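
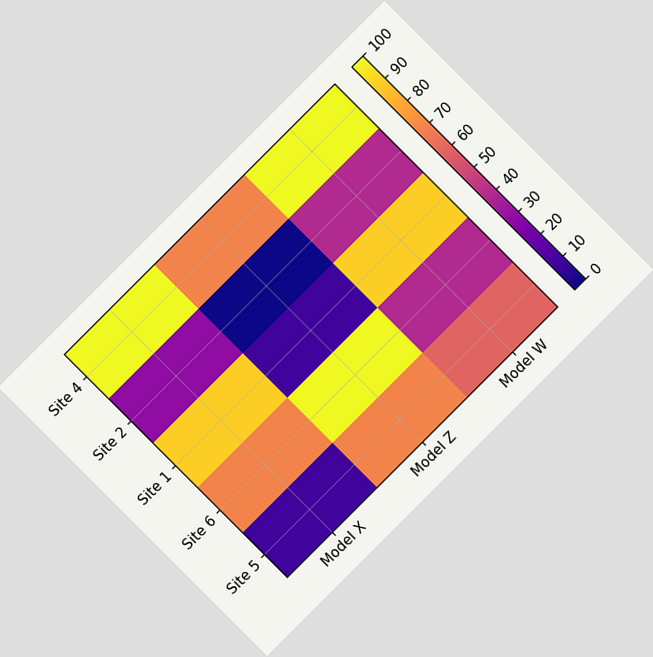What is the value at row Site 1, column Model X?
90

The chart is tilted about 45° counter-clockwise. Matching cell (Site 1, Model X) against the colorbar gives 90.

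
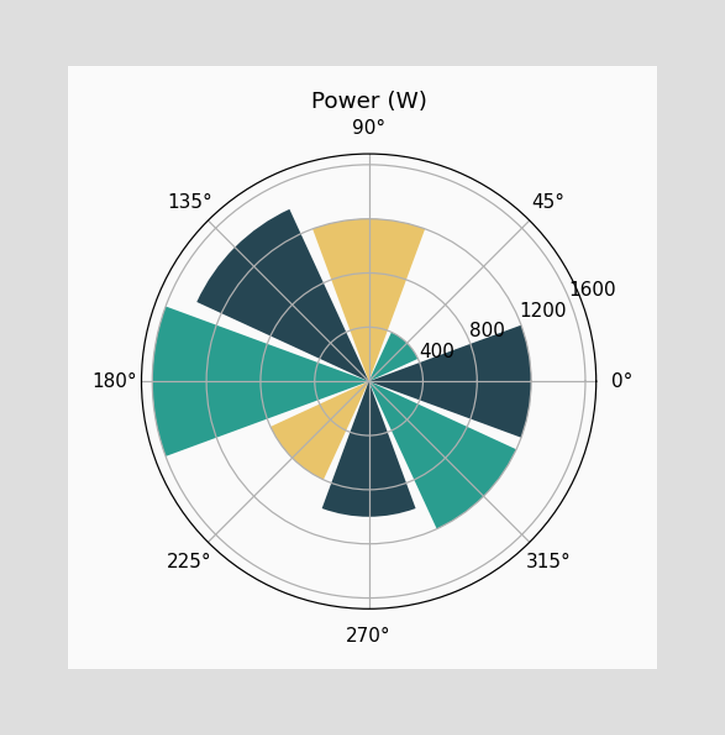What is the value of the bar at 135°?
The bar at 135° reaches 1400W on the radial axis.

1400W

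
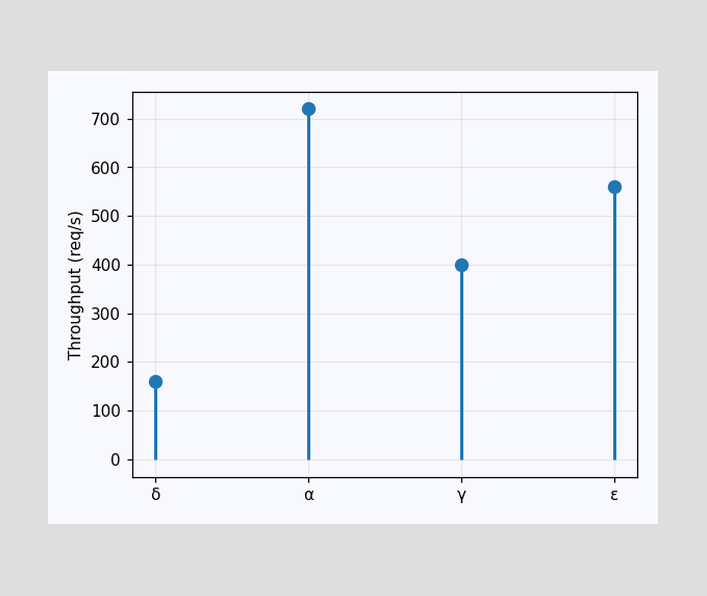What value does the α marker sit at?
The α marker sits at 720req/s.

720req/s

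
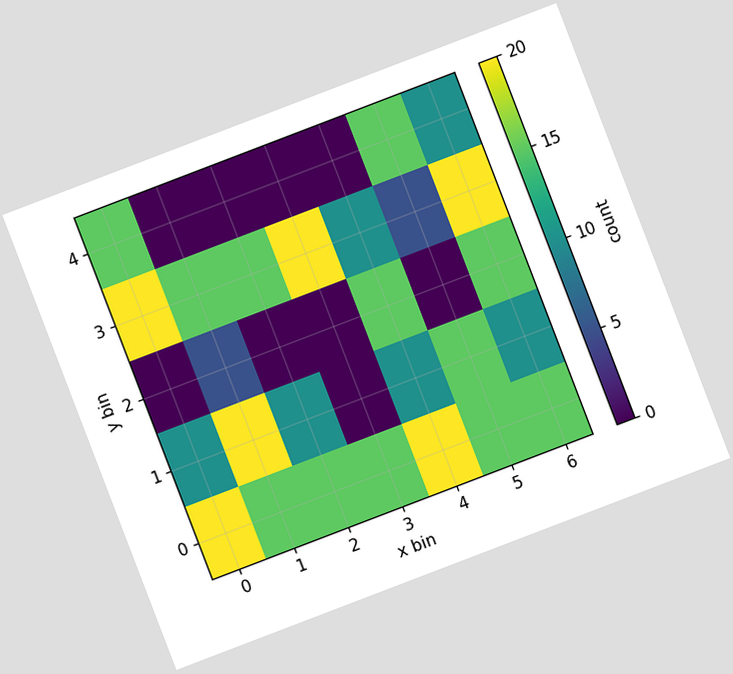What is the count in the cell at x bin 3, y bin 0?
The chart is tilted about 21° counter-clockwise. Matching the cell (3, 0) against the colorbar gives 15.

15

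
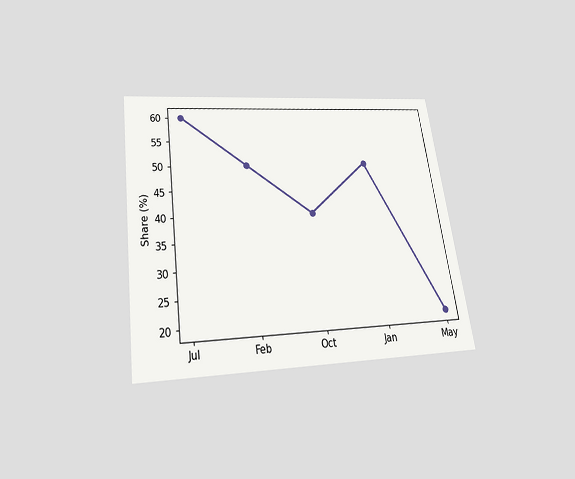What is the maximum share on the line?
60%

The chart is tilted about 8° counter-clockwise and viewed slightly from below. The highest point is at Jul, and reading across to the y-axis gives 60%.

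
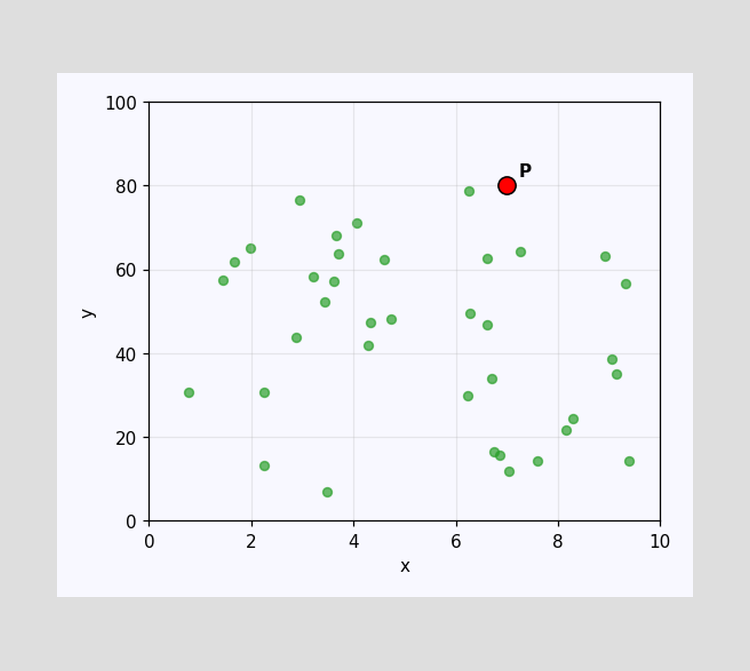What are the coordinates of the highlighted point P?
Following the gridlines from P to each axis, P sits at (7, 80).

(7, 80)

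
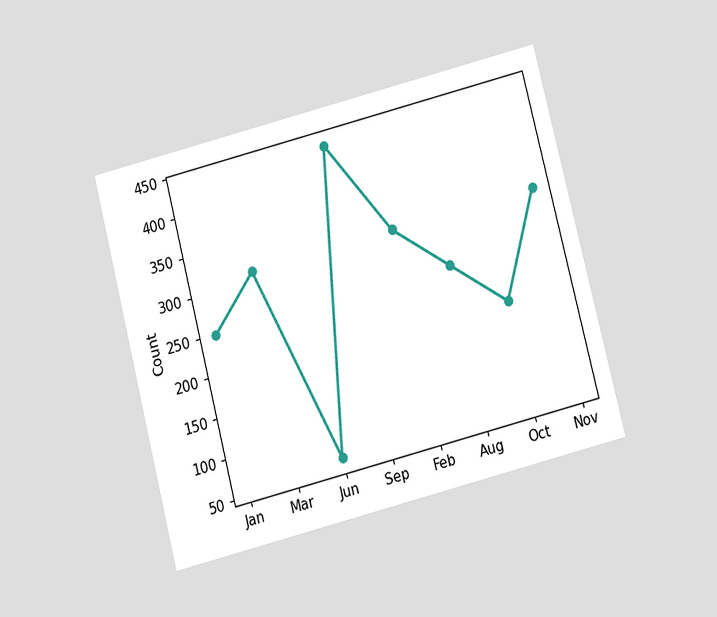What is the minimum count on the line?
The chart is tilted about 14° counter-clockwise and viewed slightly from below. The lowest point is at Jun, and reading across to the y-axis gives 62.

62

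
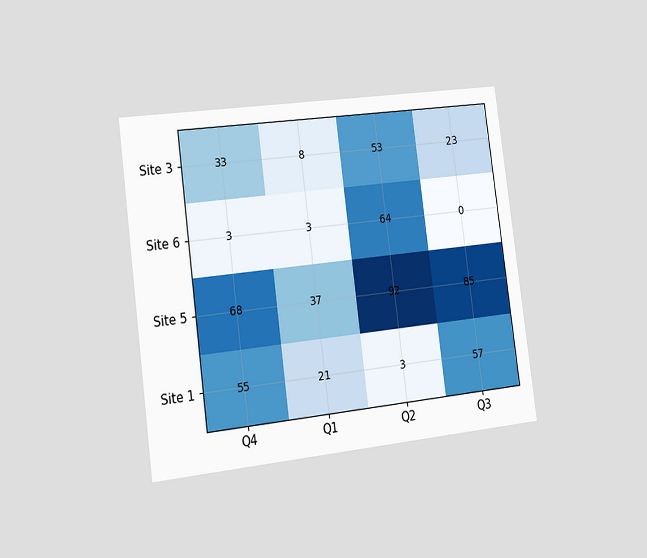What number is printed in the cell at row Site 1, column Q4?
The chart is tilted about 7° counter-clockwise and viewed slightly from the left. The (Site 1, Q4) cell reads 55.

55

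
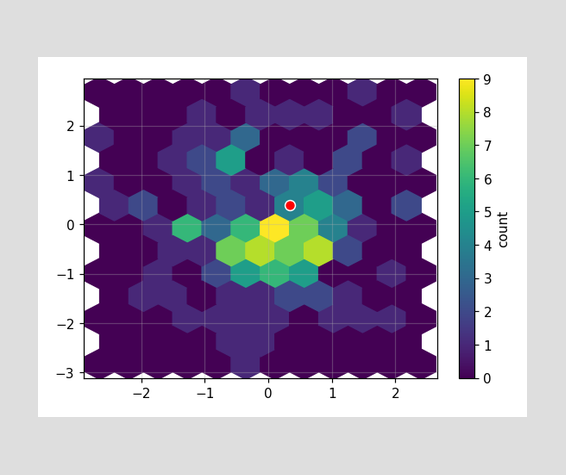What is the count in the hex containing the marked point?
The marked hex reads 4 on the colorbar.

4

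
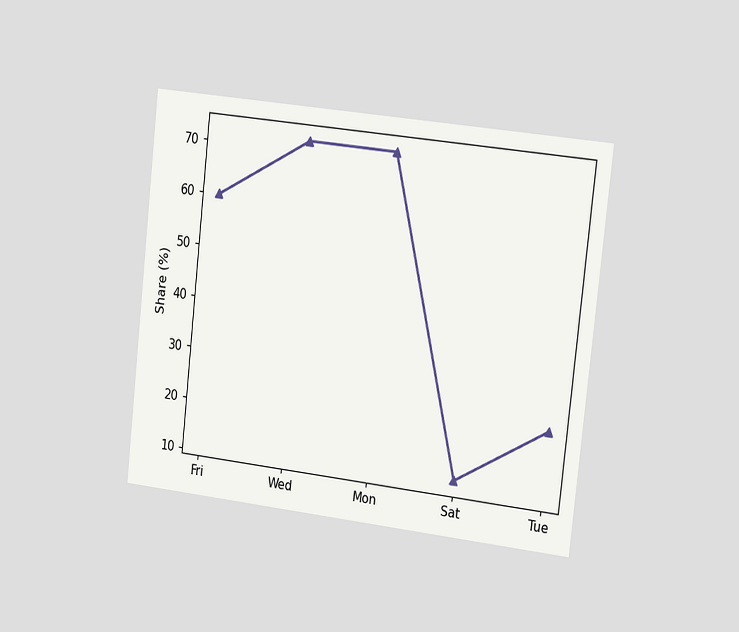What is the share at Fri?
The chart is tilted about 6° clockwise and viewed slightly from the right. At Fri, the line is at 60%.

60%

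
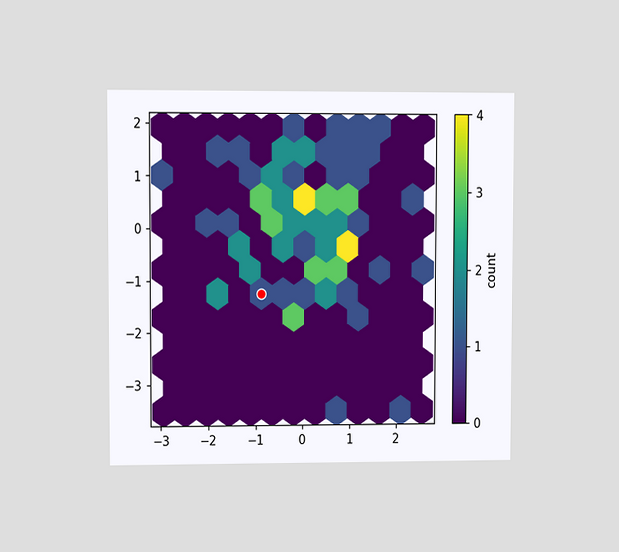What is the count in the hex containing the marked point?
1

The chart is viewed at a slight angle. The marked hex reads 1 on the colorbar.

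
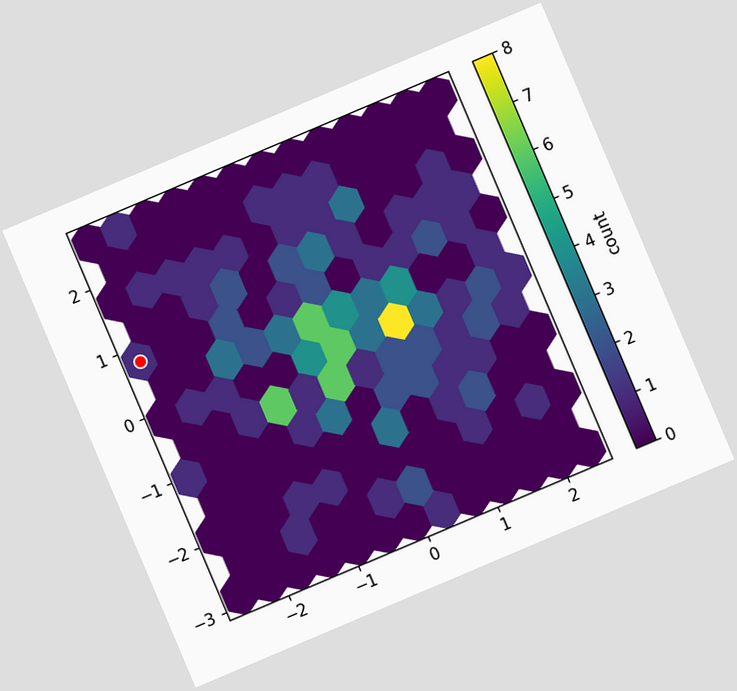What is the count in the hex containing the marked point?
The chart is tilted about 23° counter-clockwise. The marked hex reads 1 on the colorbar.

1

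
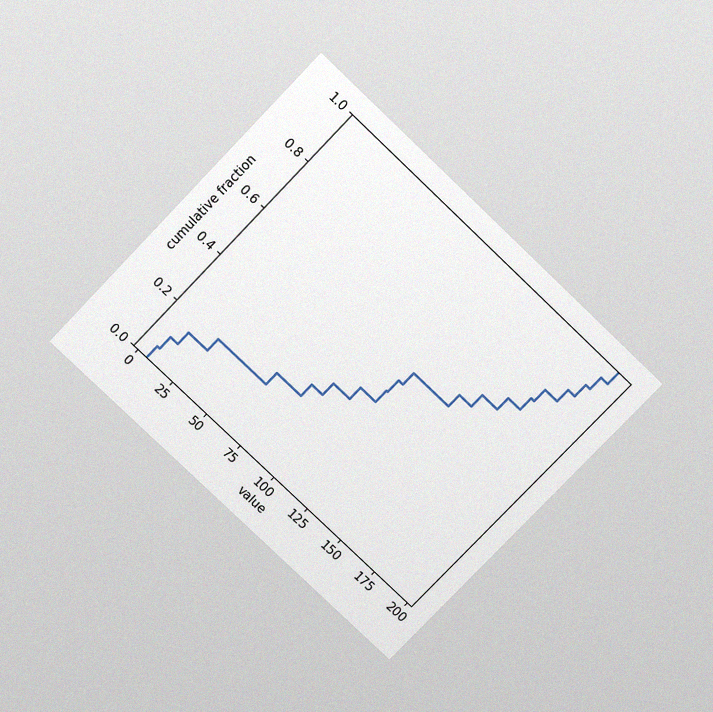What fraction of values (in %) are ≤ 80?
30%

The chart is tilted about 44° clockwise and viewed slightly from above, with some photo noise. At x=80 the ECDF step is at 30%.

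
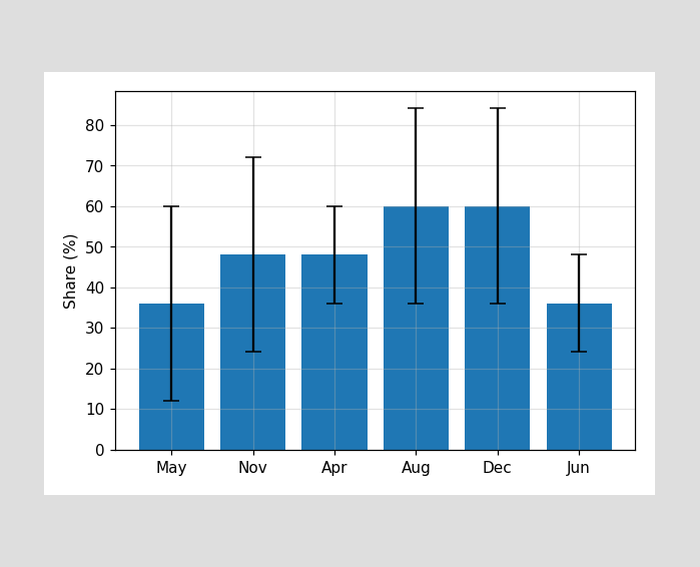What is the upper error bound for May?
The May bar's upper whisker reaches 60%.

60%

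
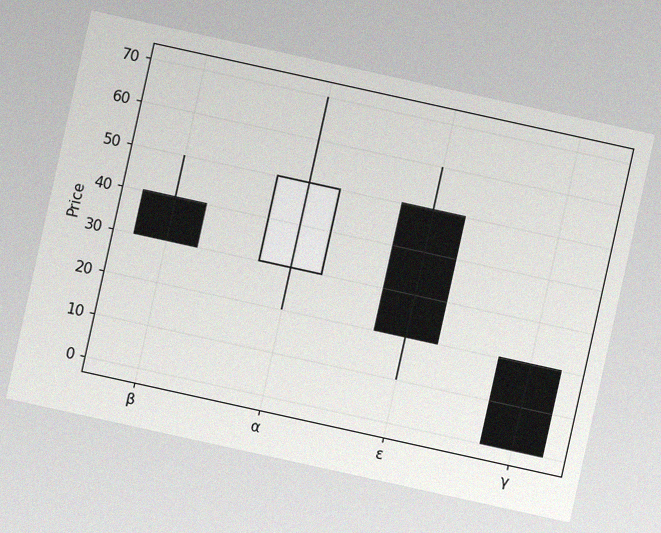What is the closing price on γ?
The chart is tilted about 12° clockwise, with some photo noise. The γ candle closes at 0.

0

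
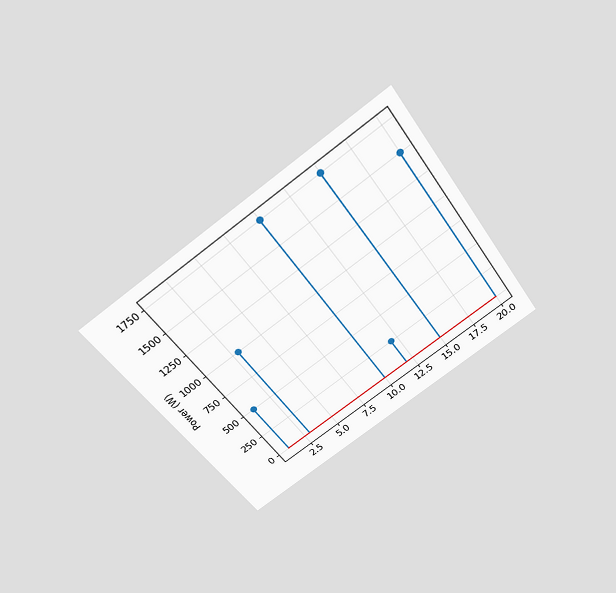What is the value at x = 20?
1500W

The chart is tilted about 35° counter-clockwise and viewed slightly from above. The stem at x=20 reaches 1500W.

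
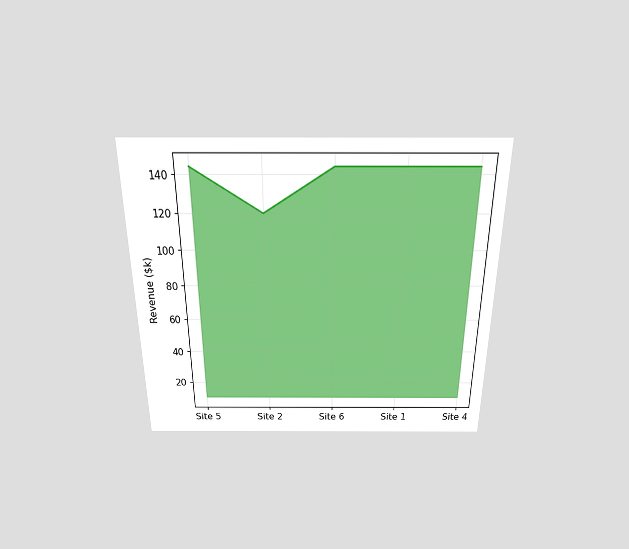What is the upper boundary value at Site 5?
The chart is viewed slightly from above. At Site 5 the upper boundary is at $144k.

$144k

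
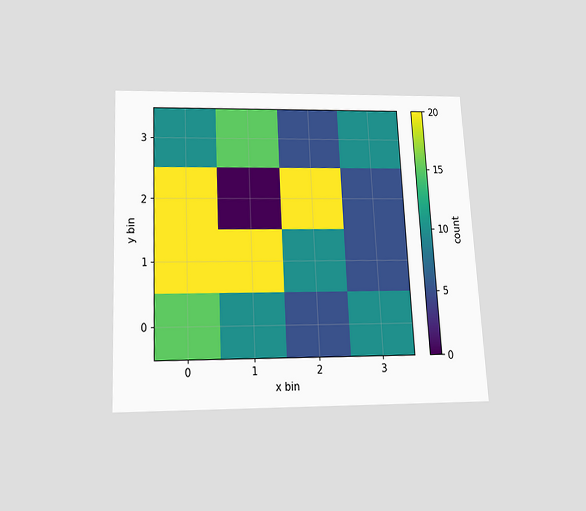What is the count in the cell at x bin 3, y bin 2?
5

The chart is tilted about 3° counter-clockwise and viewed slightly from below. Matching the cell (3, 2) against the colorbar gives 5.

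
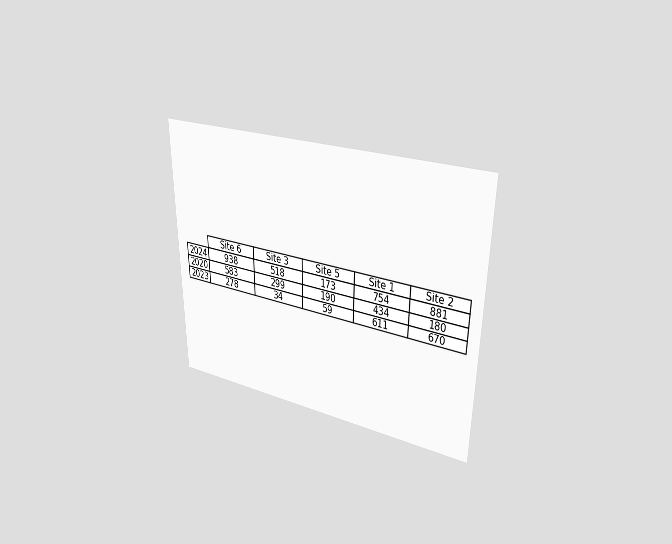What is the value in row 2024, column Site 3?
The chart is viewed at a slight angle. The (2024, Site 3) cell reads 518.

518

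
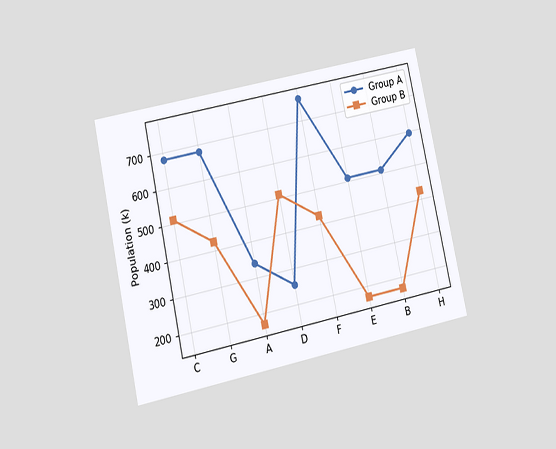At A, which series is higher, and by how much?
Group A, by 170k

The chart is tilted about 12° counter-clockwise and viewed at a slight angle. At A, Group A sits above the other line by 170k.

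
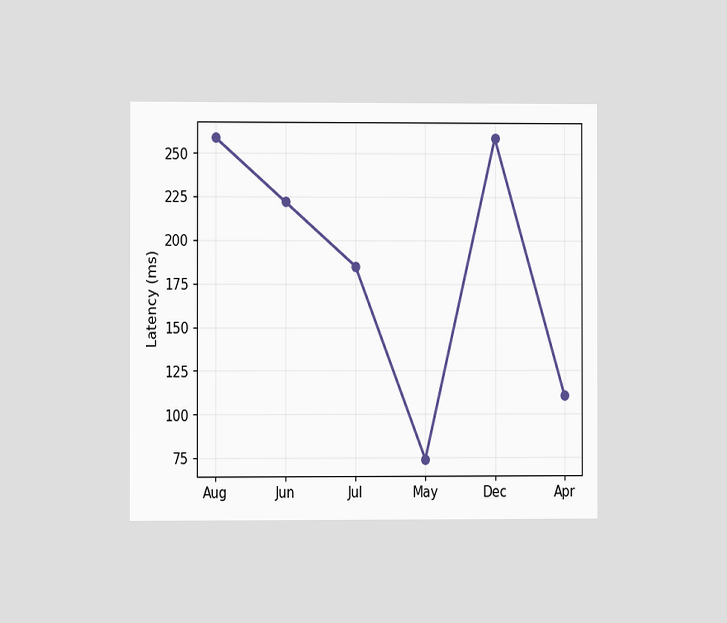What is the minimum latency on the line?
74ms

The chart is viewed at a slight angle. The lowest point is at May, and reading across to the y-axis gives 74ms.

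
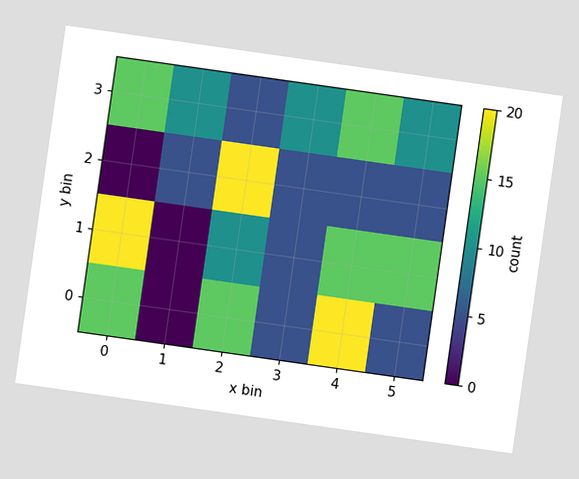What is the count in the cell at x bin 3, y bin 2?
5

The chart is tilted about 8° clockwise. Matching the cell (3, 2) against the colorbar gives 5.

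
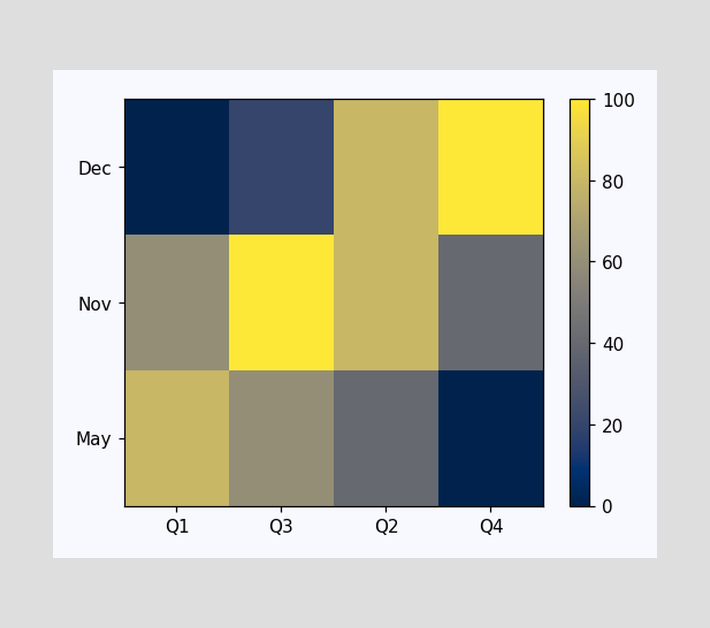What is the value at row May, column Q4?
0

Matching cell (May, Q4) against the colorbar gives 0.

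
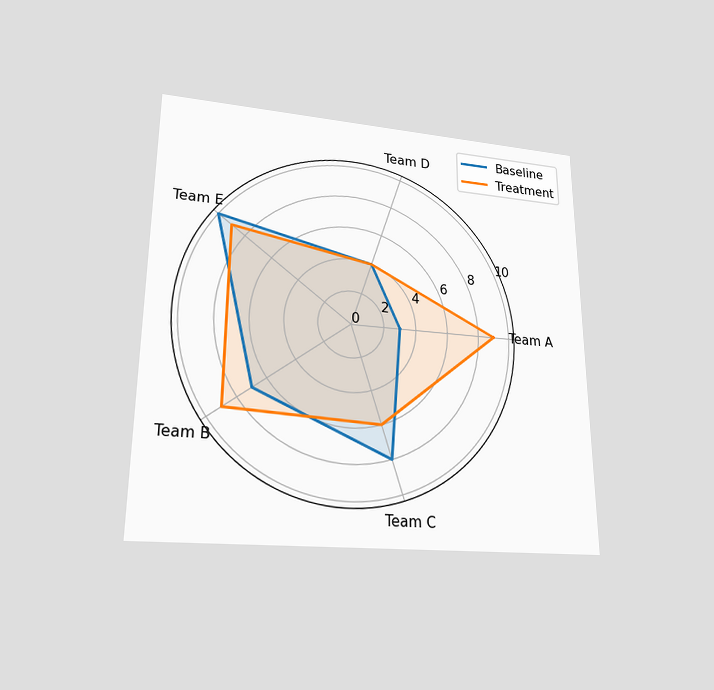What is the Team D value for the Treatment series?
4

The chart is viewed slightly from below. On the Team D axis, Treatment reaches 4.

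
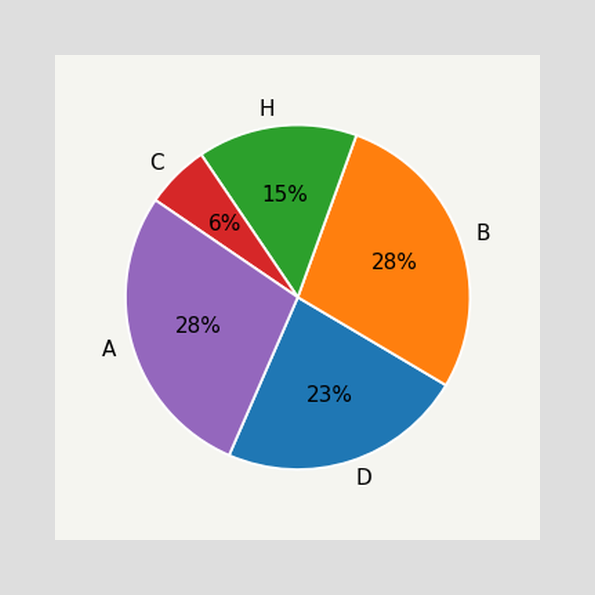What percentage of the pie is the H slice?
The H slice takes up 15% of the pie.

15%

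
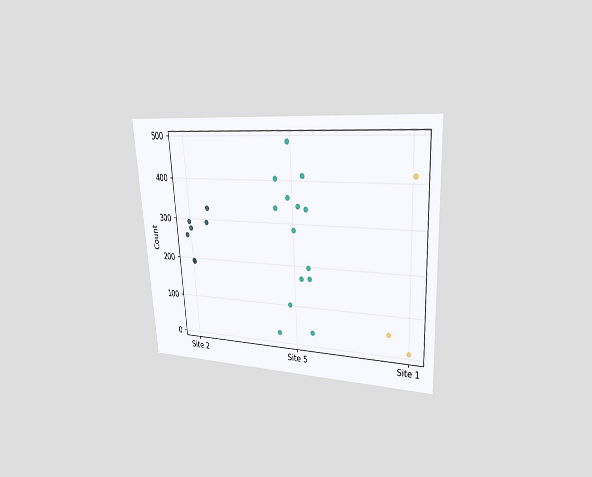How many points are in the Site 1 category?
3

The chart is tilted about 3° counter-clockwise and viewed at a slight angle. Counting the markers in the Site 1 column gives 3.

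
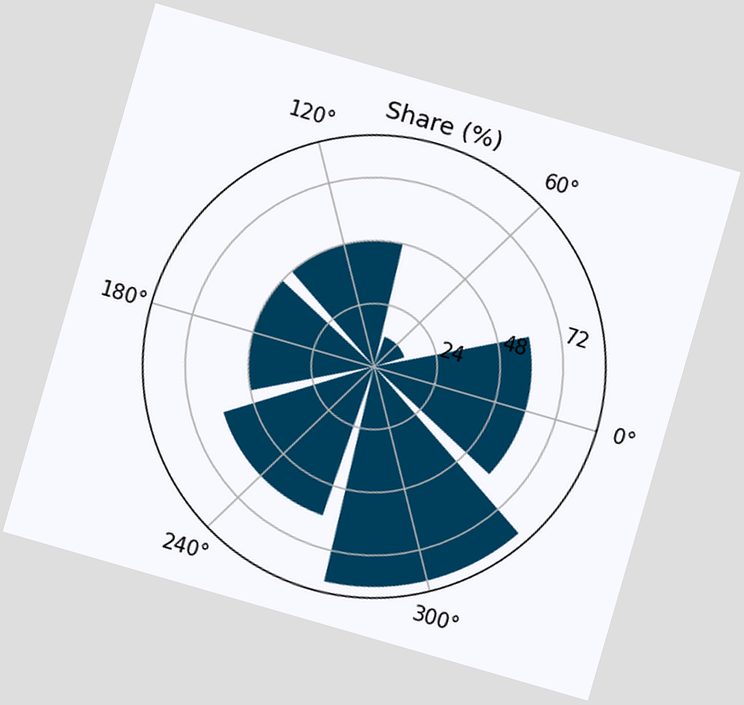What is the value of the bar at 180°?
The chart is tilted about 16° clockwise. The bar at 180° reaches 48% on the radial axis.

48%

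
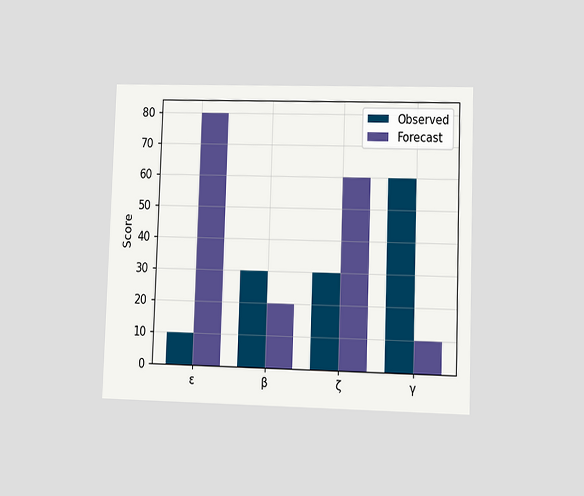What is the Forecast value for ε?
80

The chart is viewed at a slight angle. The Forecast bar at ε reaches 80 on the y-axis.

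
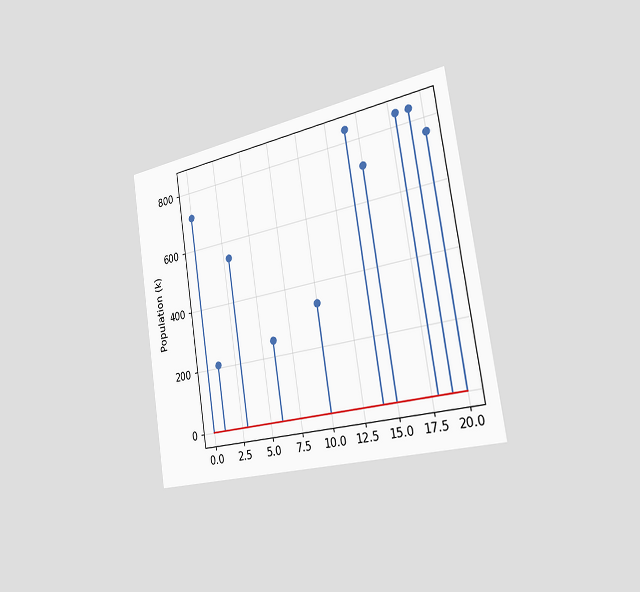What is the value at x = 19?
840k

The chart is tilted about 9° counter-clockwise and viewed slightly from the right. The stem at x=19 reaches 840k.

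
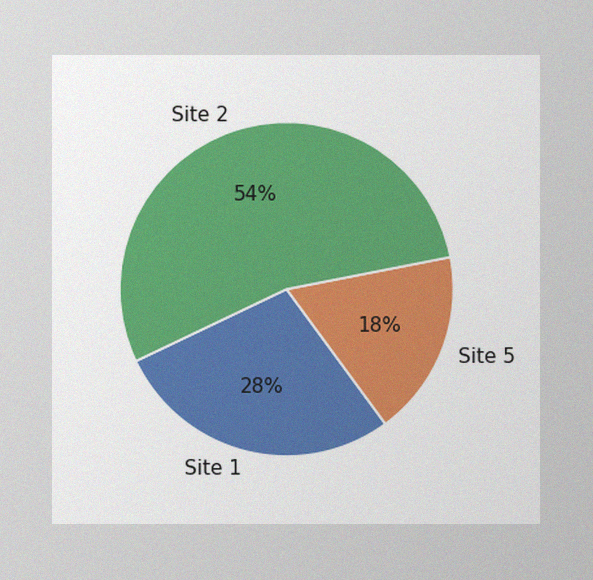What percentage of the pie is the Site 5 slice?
18%

The image has some photo noise and uneven lighting. The Site 5 slice takes up 18% of the pie.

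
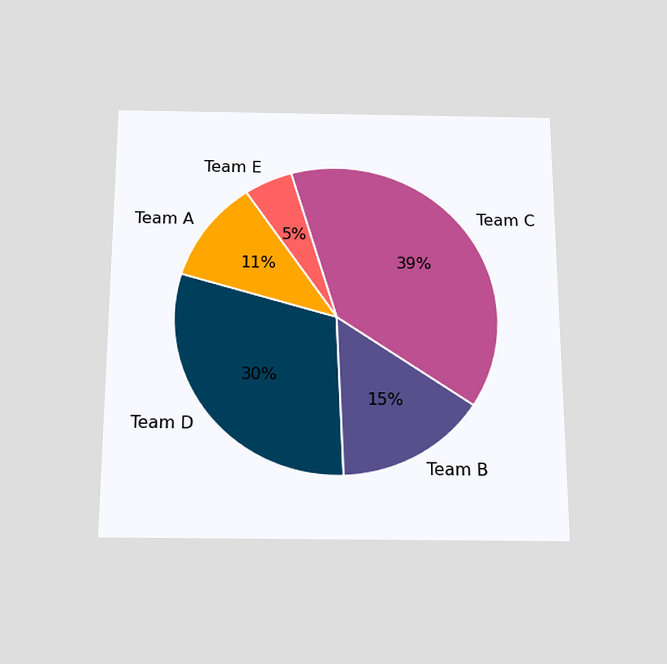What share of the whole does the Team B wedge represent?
The chart is viewed slightly from below. The Team B slice takes up 15% of the pie.

15%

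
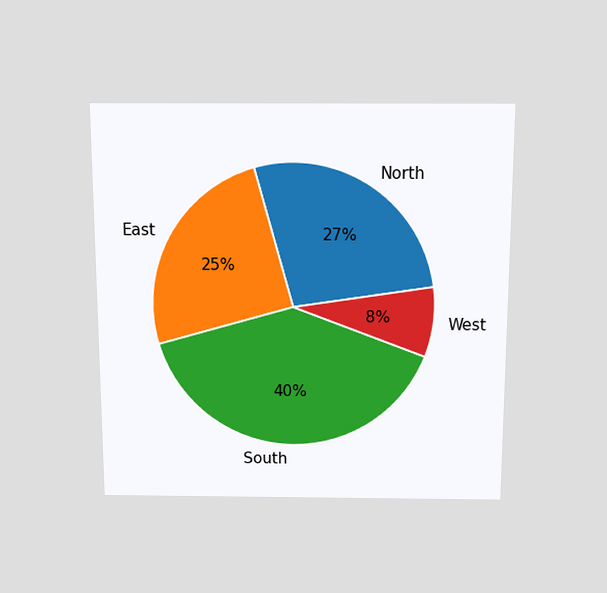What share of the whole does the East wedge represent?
The chart is viewed slightly from above. The East slice takes up 25% of the pie.

25%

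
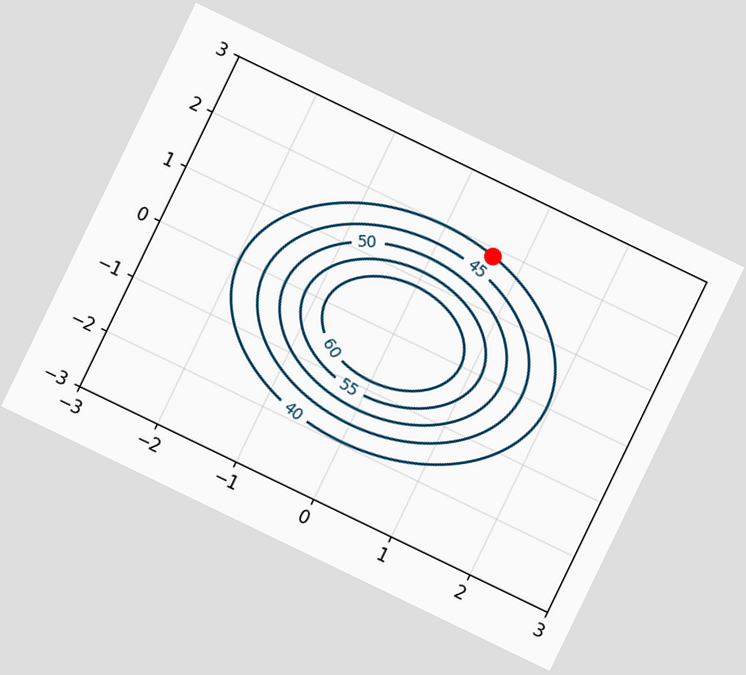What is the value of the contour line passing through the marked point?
40

The chart is tilted about 26° clockwise. The marked point sits on the contour labelled 40.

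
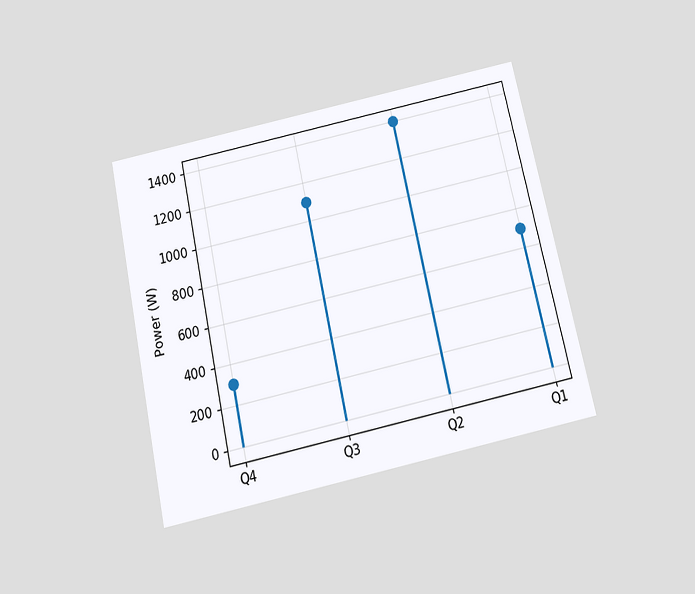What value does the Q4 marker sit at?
300W

The chart is tilted about 12° counter-clockwise and viewed slightly from below. The Q4 marker sits at 300W.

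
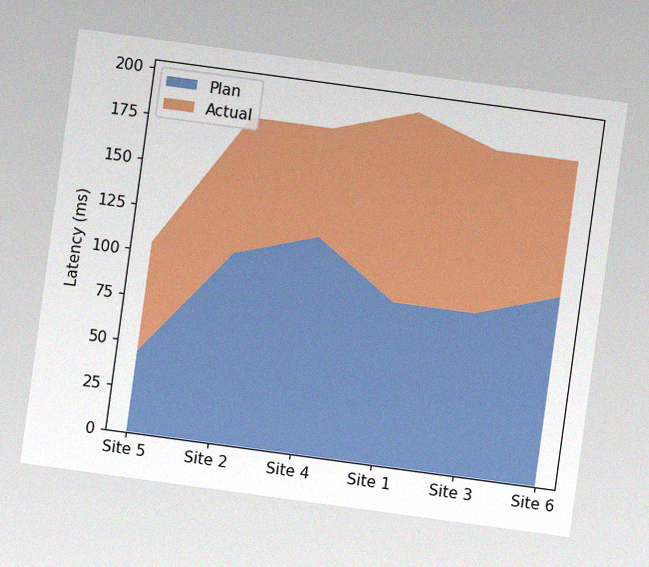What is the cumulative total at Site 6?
180ms

The chart is tilted about 8° clockwise, with some photo noise. The stacked total at Site 6 reaches 180ms.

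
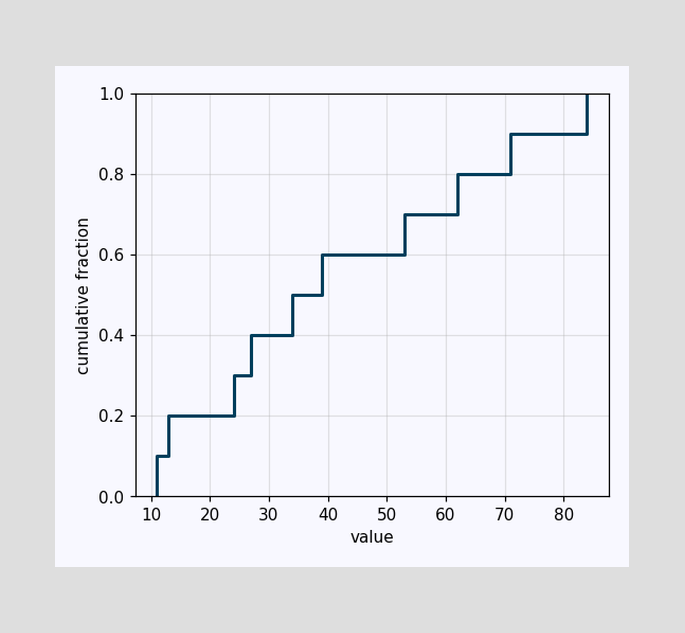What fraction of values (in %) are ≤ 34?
At x=34 the ECDF step is at 50%.

50%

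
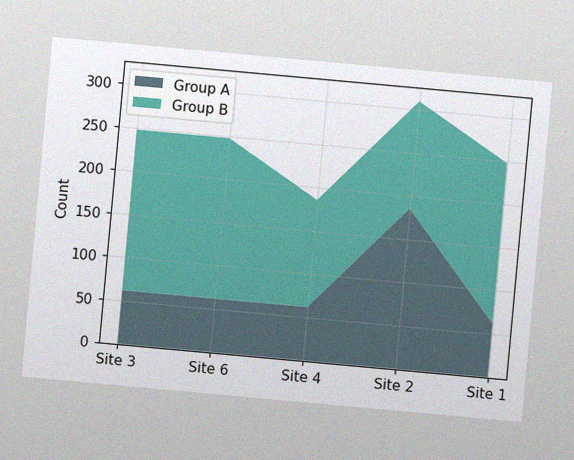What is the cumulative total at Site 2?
The chart is tilted about 5° clockwise, with some photo noise. The stacked total at Site 2 reaches 310.

310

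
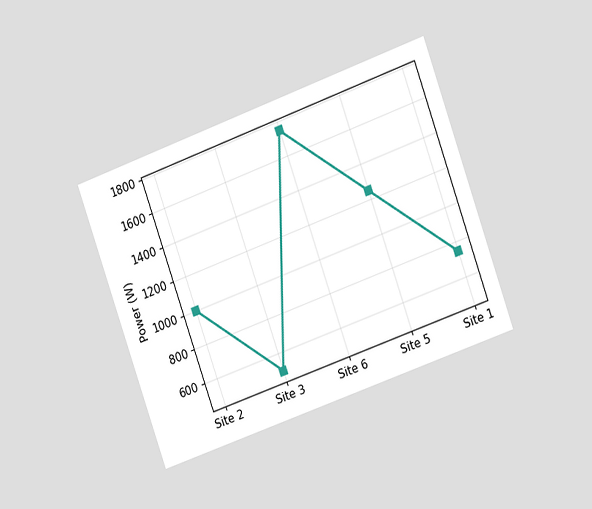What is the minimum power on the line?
The chart is tilted about 20° counter-clockwise and viewed slightly from the right. The lowest point is at Site 3, and reading across to the y-axis gives 500W.

500W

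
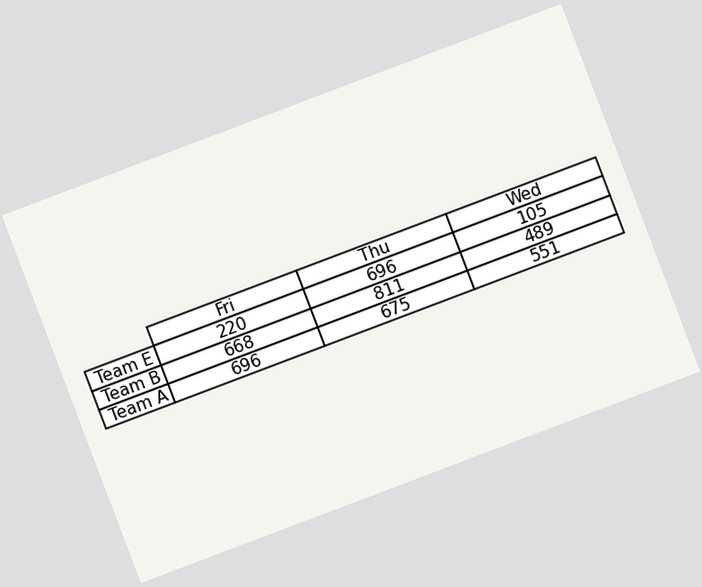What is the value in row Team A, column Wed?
The chart is tilted about 21° counter-clockwise. The (Team A, Wed) cell reads 551.

551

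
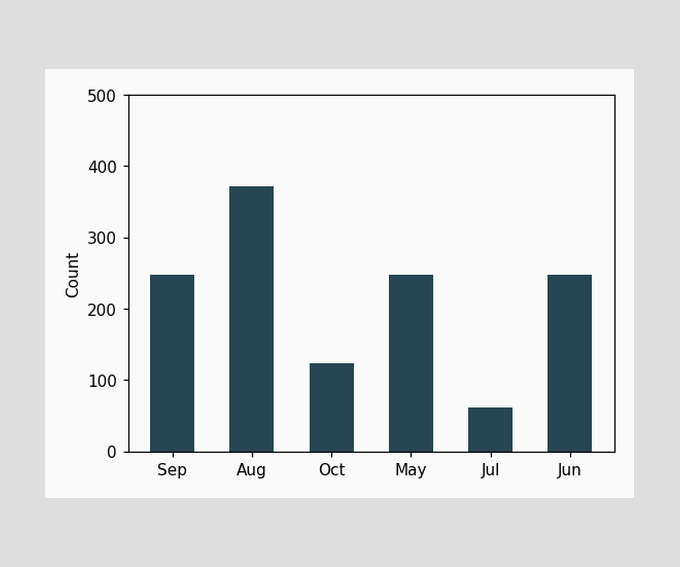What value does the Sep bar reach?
Reading along the chart's y-axis, the Sep bar reaches 248.

248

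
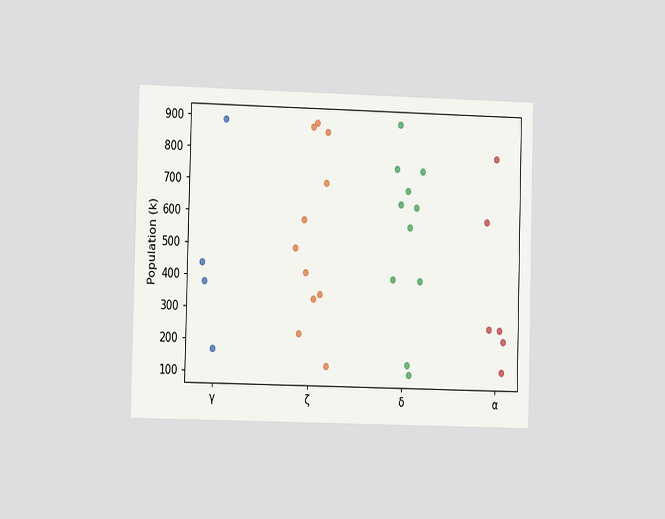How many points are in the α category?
The chart is viewed at a slight angle. Counting the markers in the α column gives 6.

6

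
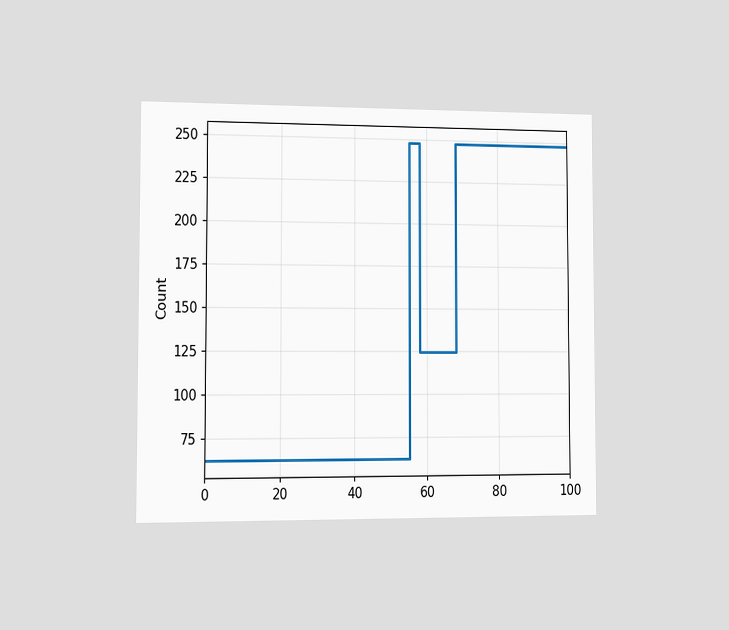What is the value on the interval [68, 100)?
248

The chart is viewed slightly from the left. On [68, 100) the step sits at 248.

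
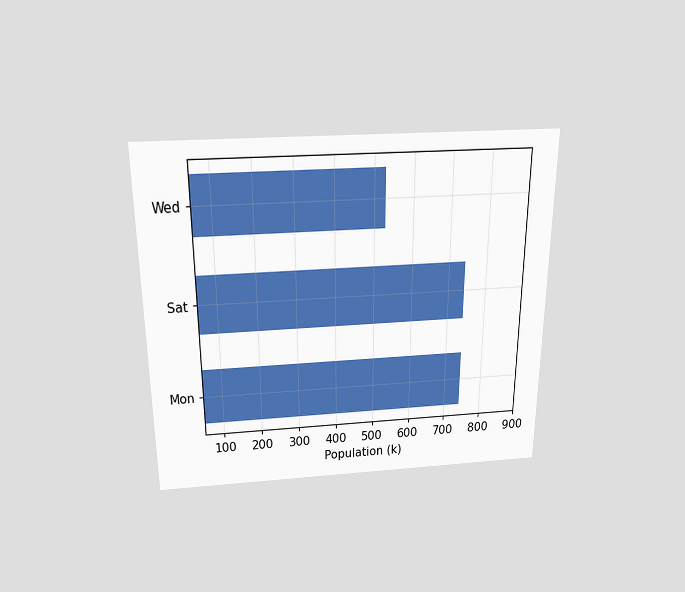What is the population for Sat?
The chart is viewed slightly from above. Reading along the chart's x-axis, the Sat bar reaches 742k.

742k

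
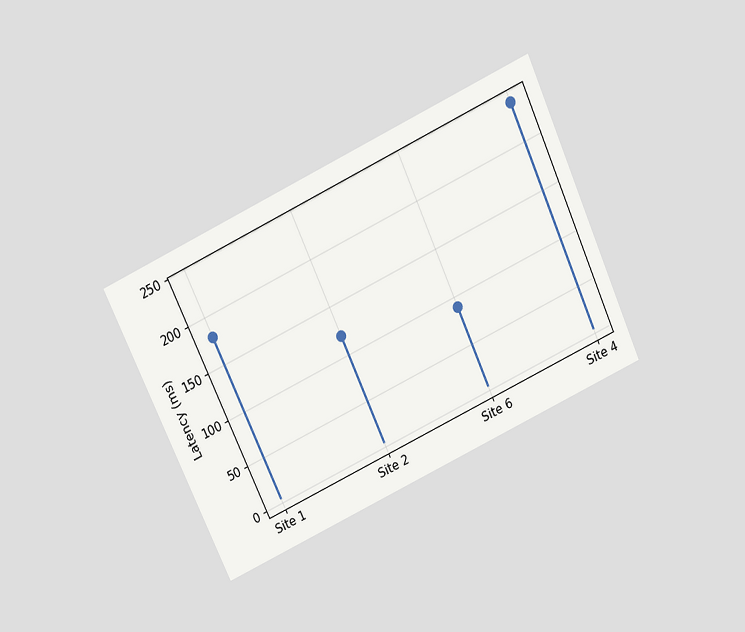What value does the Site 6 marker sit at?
The chart is tilted about 25° counter-clockwise and viewed slightly from above. The Site 6 marker sits at 90ms.

90ms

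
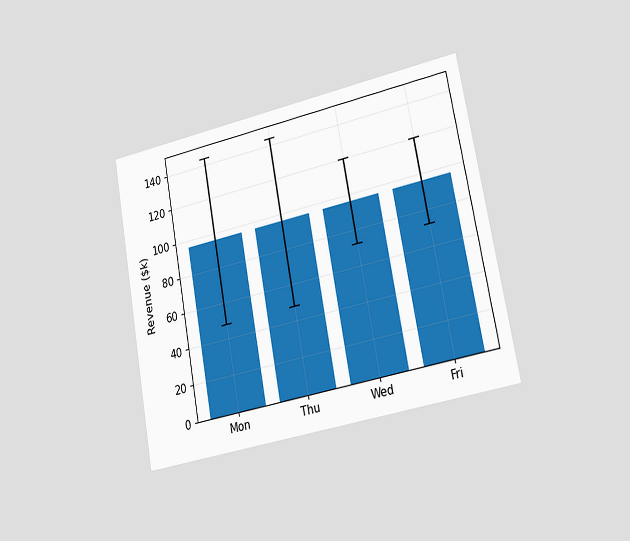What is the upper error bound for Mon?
The chart is tilted about 10° counter-clockwise and viewed slightly from the right. The Mon bar's upper whisker reaches $144k.

$144k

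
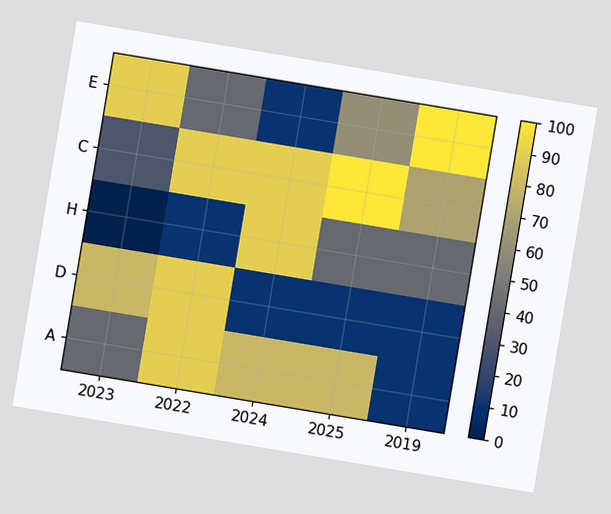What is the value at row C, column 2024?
90

The chart is tilted about 9° clockwise. Matching cell (C, 2024) against the colorbar gives 90.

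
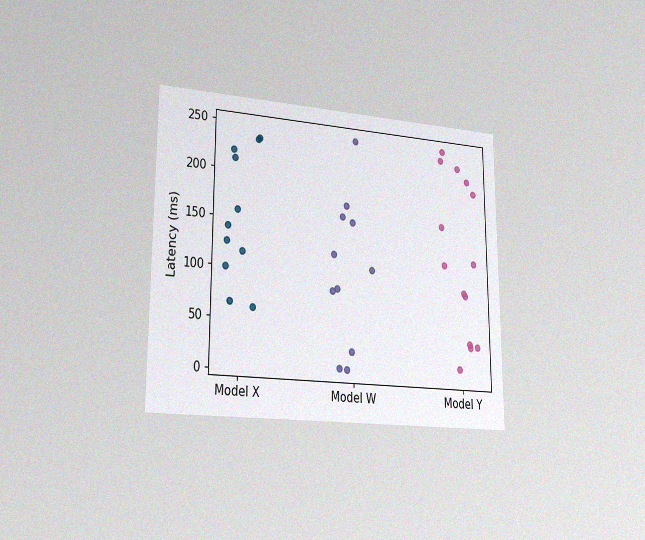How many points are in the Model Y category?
14

The chart is viewed slightly from the left, with some photo noise. Counting the markers in the Model Y column gives 14.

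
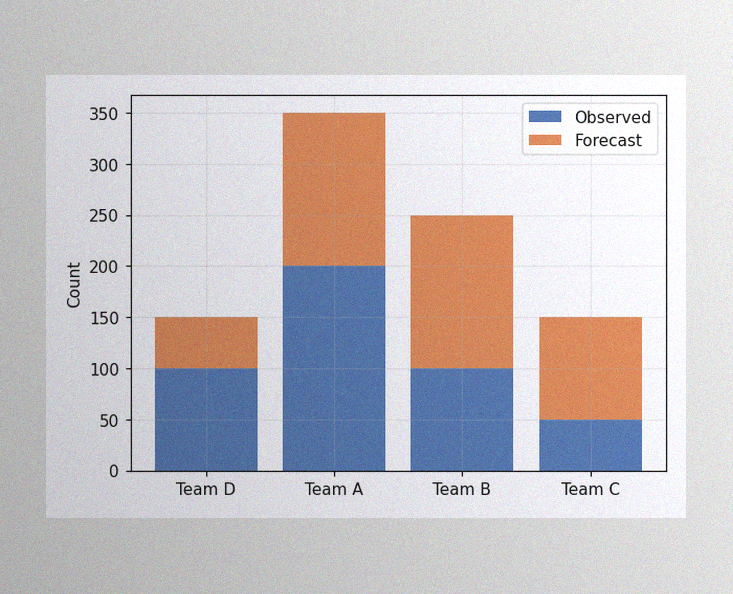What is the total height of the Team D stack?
The image has some photo noise and uneven lighting. The Team D stack's top reaches 150 on the y-axis.

150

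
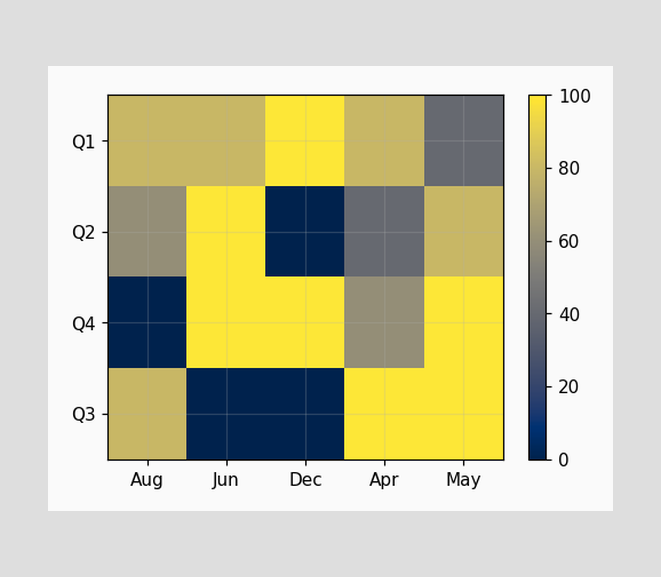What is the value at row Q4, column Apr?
Matching cell (Q4, Apr) against the colorbar gives 60.

60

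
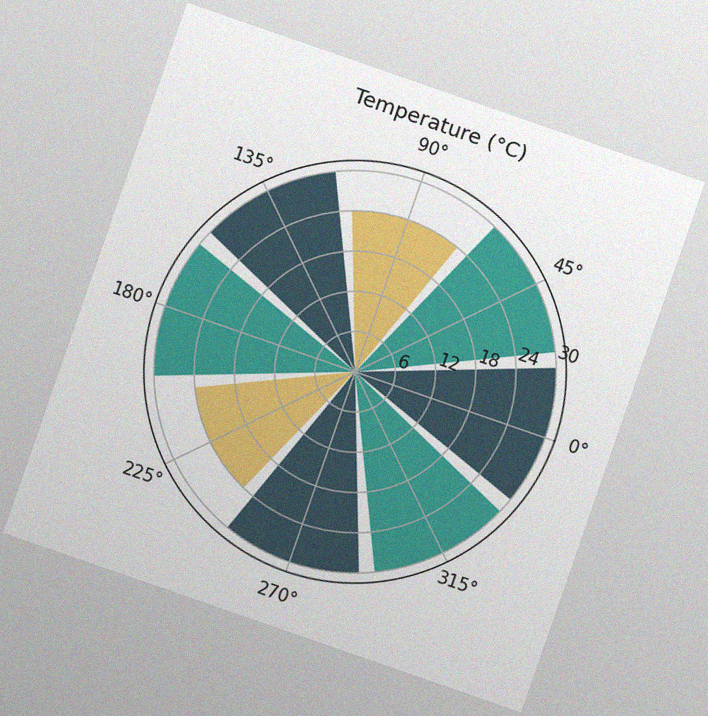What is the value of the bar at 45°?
30°C

The chart is tilted about 19° clockwise, with some photo noise. The bar at 45° reaches 30°C on the radial axis.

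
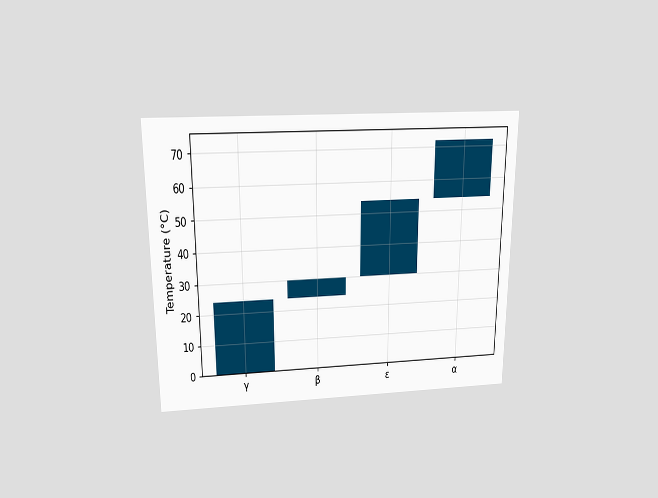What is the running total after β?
30°C

The chart is viewed slightly from above. After β the running total reaches 30°C.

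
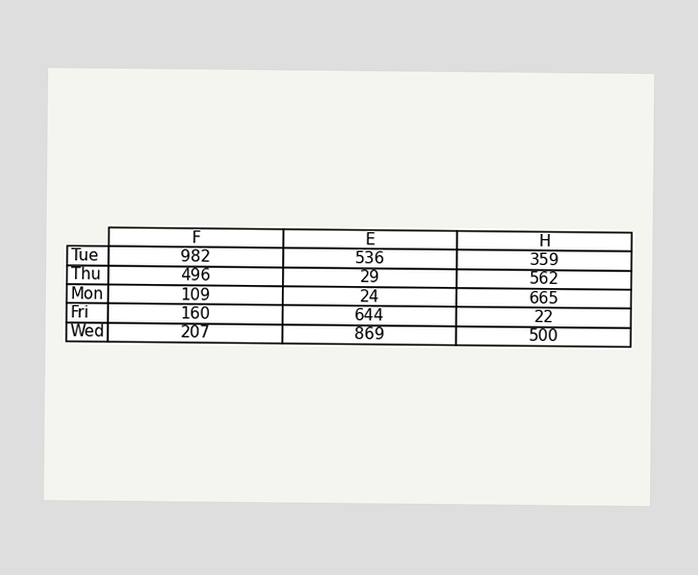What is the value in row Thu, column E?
The (Thu, E) cell reads 29.

29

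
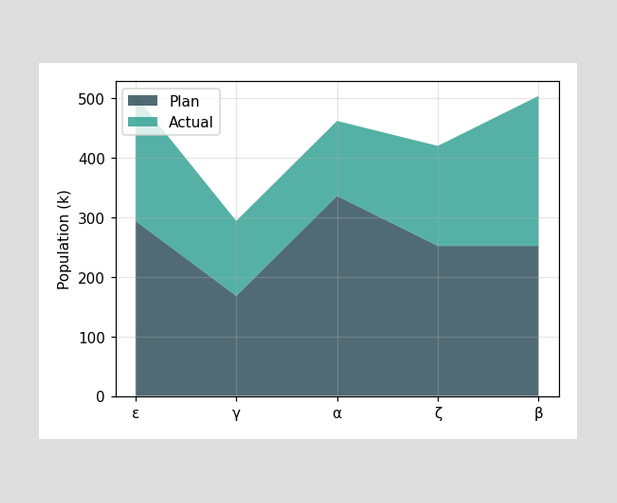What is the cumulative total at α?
The stacked total at α reaches 462k.

462k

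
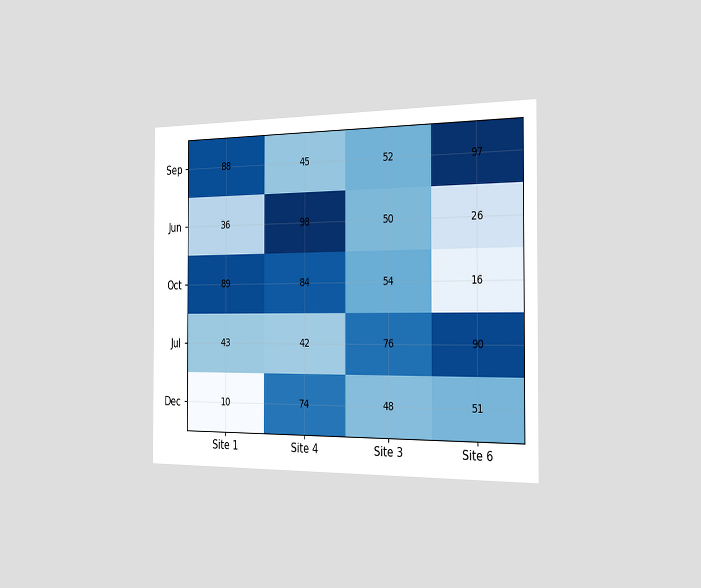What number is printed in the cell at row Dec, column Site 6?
51

The chart is viewed slightly from the right. The (Dec, Site 6) cell reads 51.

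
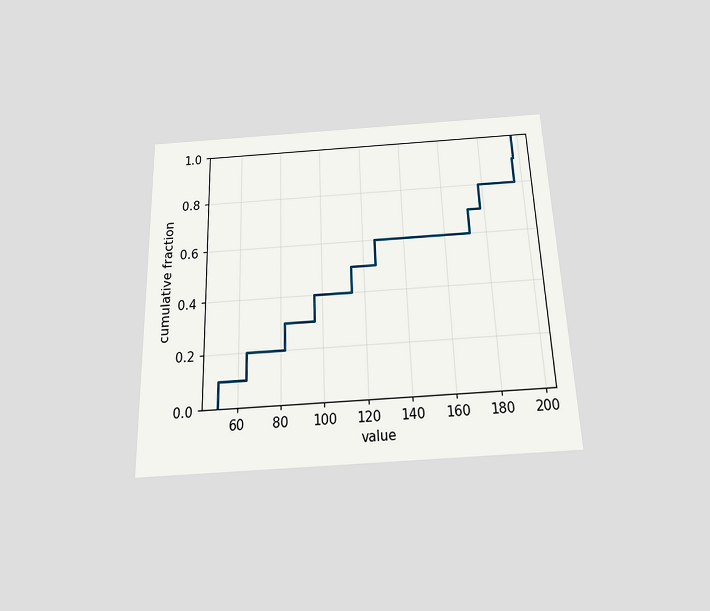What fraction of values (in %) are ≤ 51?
The chart is tilted about 2° counter-clockwise and viewed slightly from below. At x=51 the ECDF step is at 10%.

10%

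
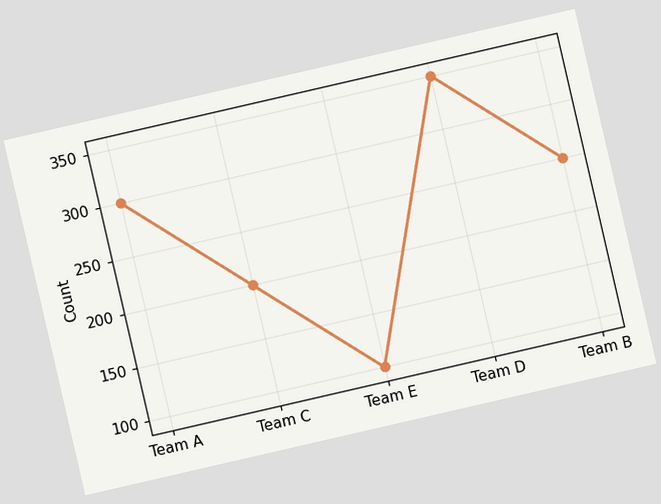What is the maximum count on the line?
The chart is tilted about 13° counter-clockwise. The highest point is at Team D, and reading across to the y-axis gives 350.

350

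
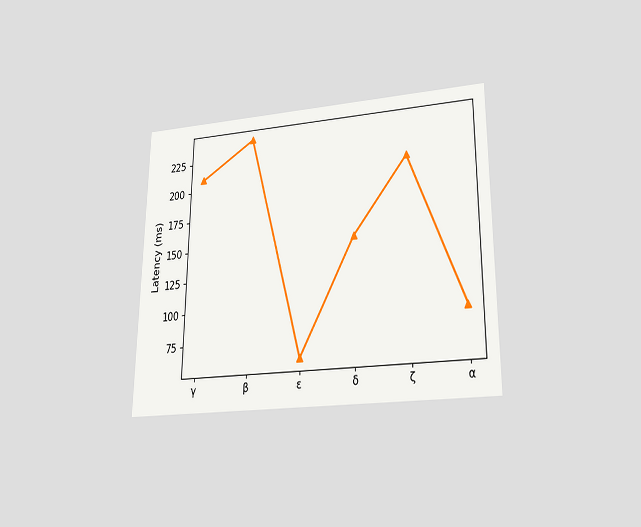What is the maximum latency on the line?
The chart is viewed slightly from below. The highest point is at β, and reading across to the y-axis gives 240ms.

240ms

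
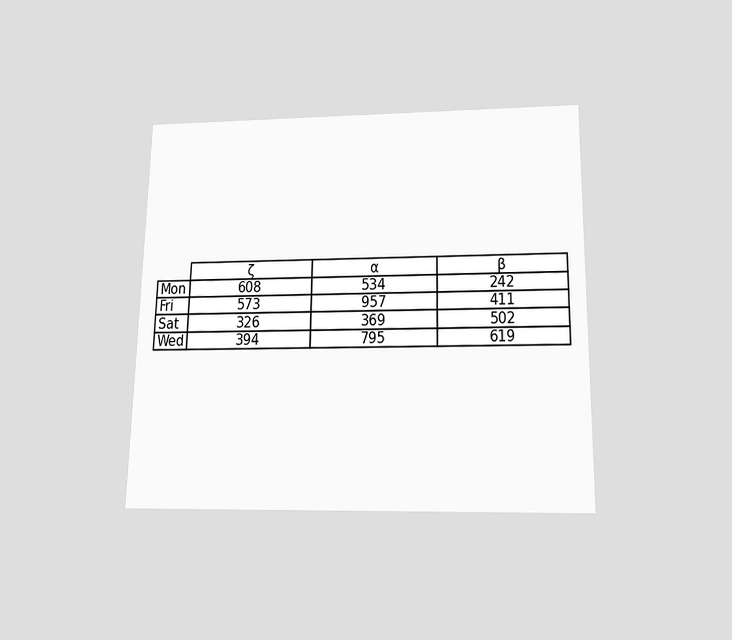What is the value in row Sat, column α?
369

The chart is viewed slightly from below. The (Sat, α) cell reads 369.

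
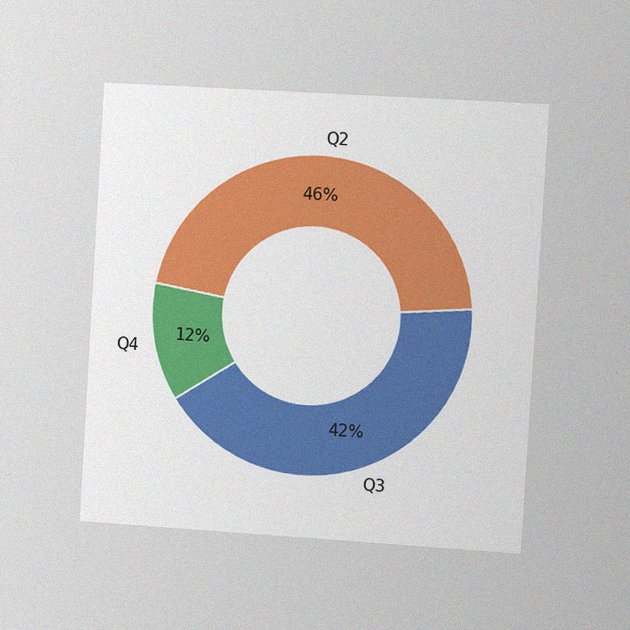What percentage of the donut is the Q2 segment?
46%

The chart is tilted about 3° clockwise and viewed slightly from the right, with some photo noise. The Q2 segment takes up 46% of the ring.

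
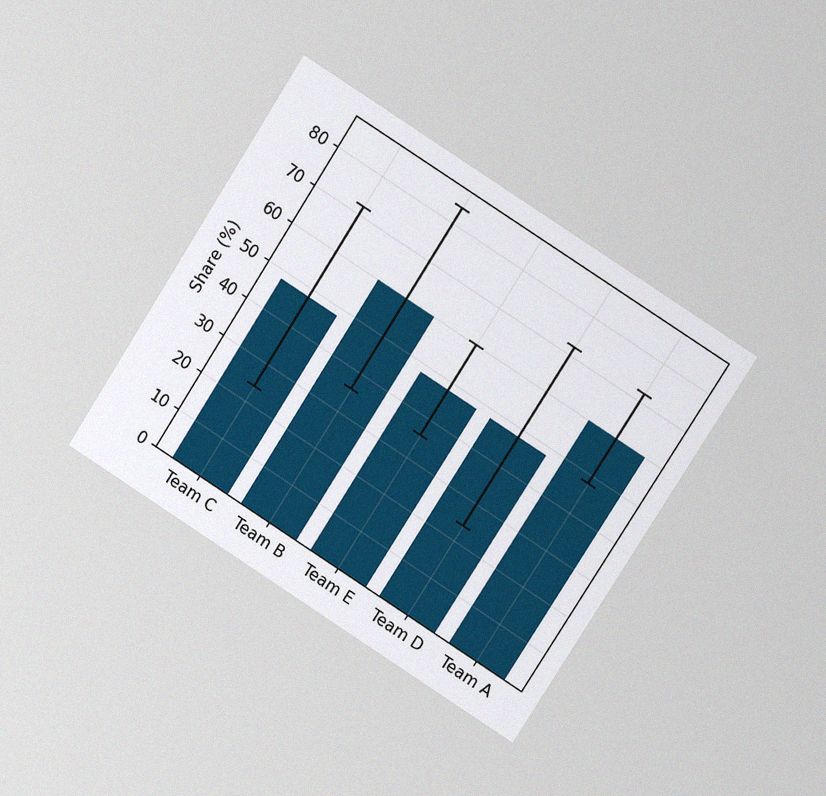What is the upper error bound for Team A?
The chart is tilted about 33° clockwise and viewed at a slight angle, with some photo noise. The Team A bar's upper whisker reaches 72%.

72%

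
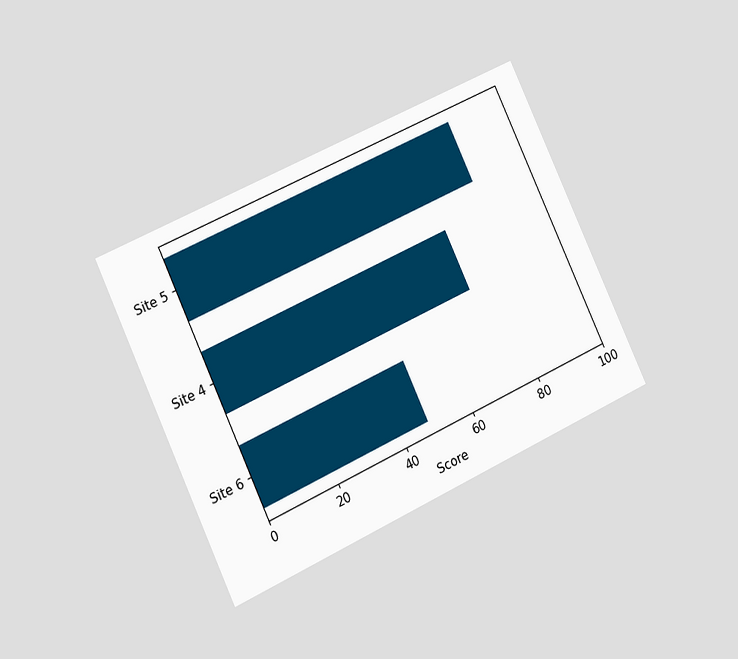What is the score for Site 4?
The chart is tilted about 25° counter-clockwise and viewed at a slight angle. Reading along the chart's x-axis, the Site 4 bar reaches 72.

72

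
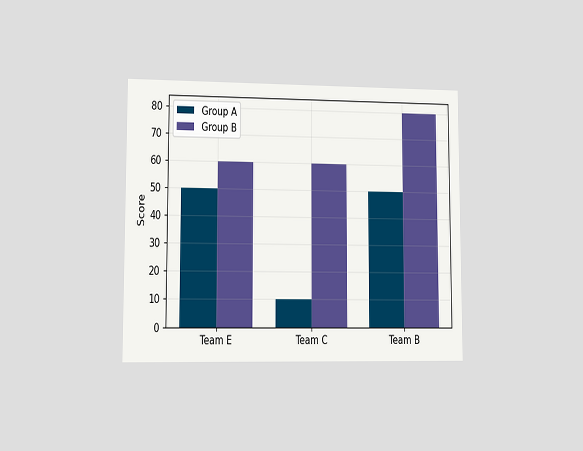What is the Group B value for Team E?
60

The chart is viewed at a slight angle. The Group B bar at Team E reaches 60 on the y-axis.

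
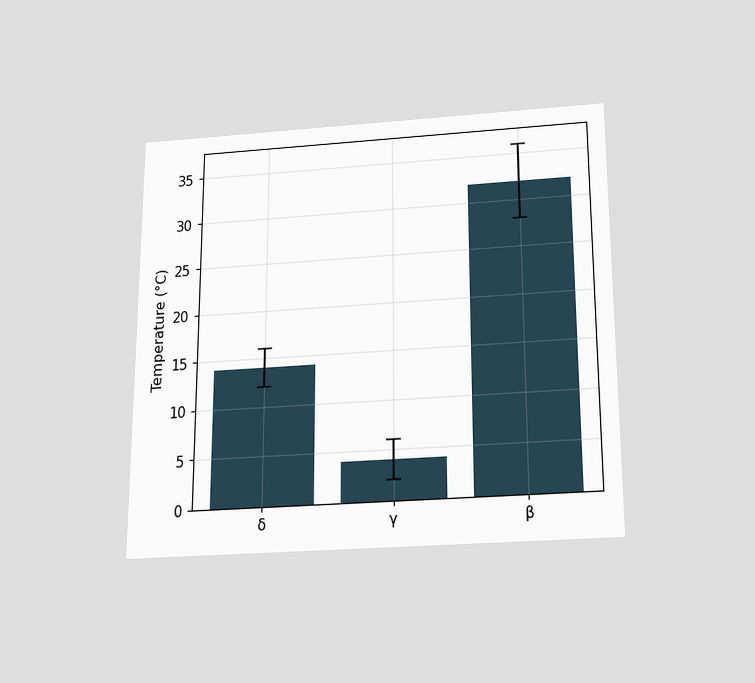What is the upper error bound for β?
36°C

The chart is viewed slightly from below. The β bar's upper whisker reaches 36°C.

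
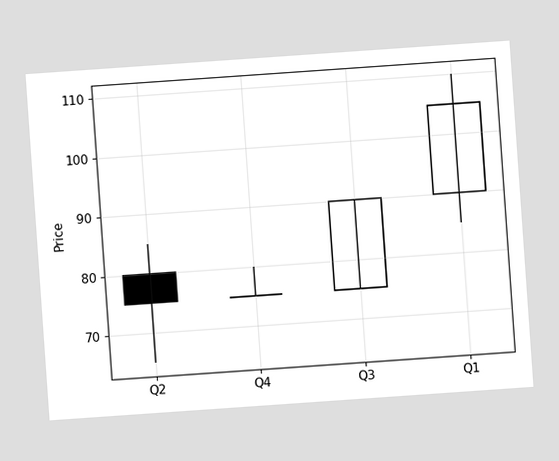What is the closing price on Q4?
The chart is tilted about 4° counter-clockwise. The Q4 candle closes at 75.

75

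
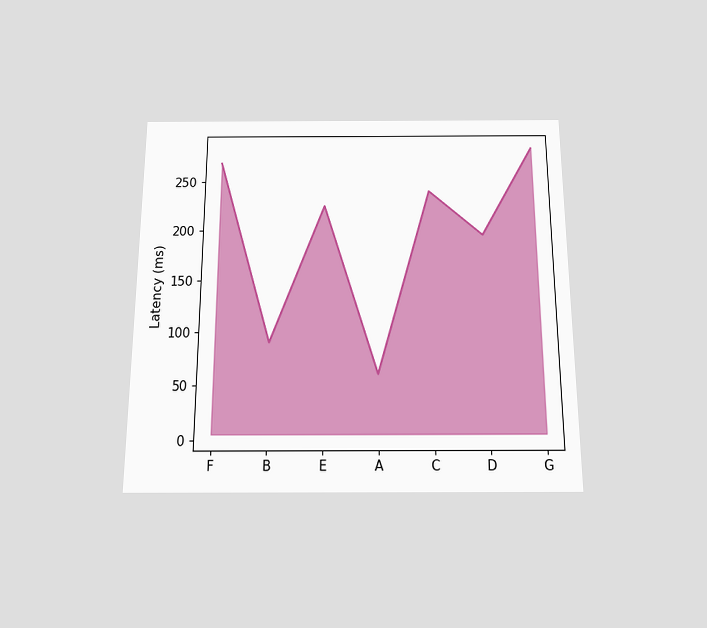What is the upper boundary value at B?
90ms

The chart is viewed slightly from below. At B the upper boundary is at 90ms.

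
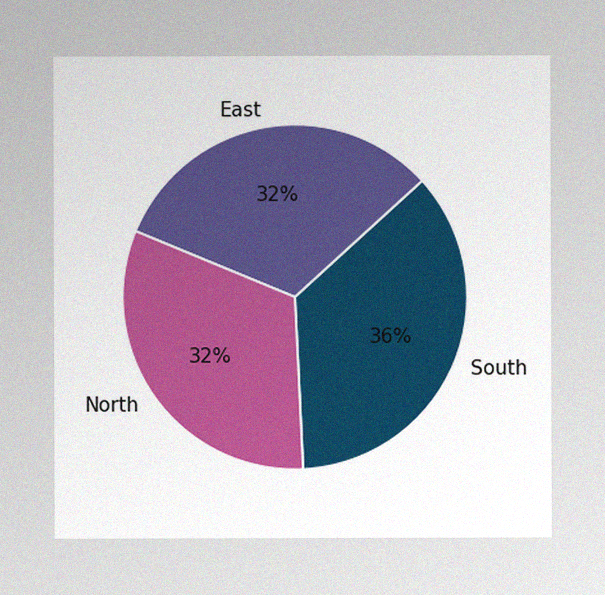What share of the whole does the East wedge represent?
32%

The image has some photo noise and uneven lighting. The East slice takes up 32% of the pie.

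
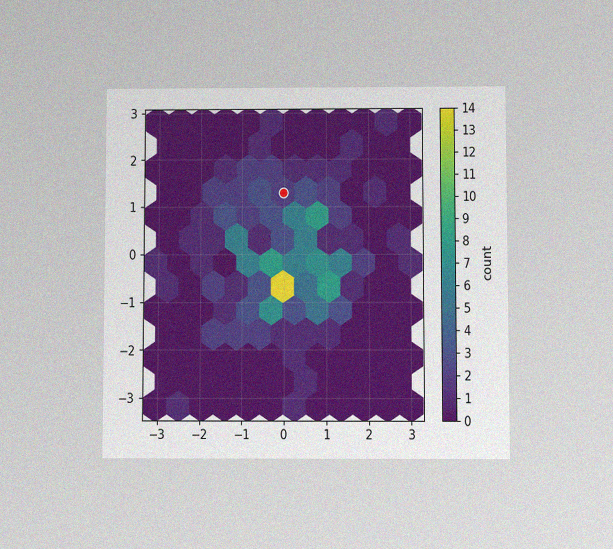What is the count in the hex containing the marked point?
2

The chart is viewed slightly from below, with some photo noise. The marked hex reads 2 on the colorbar.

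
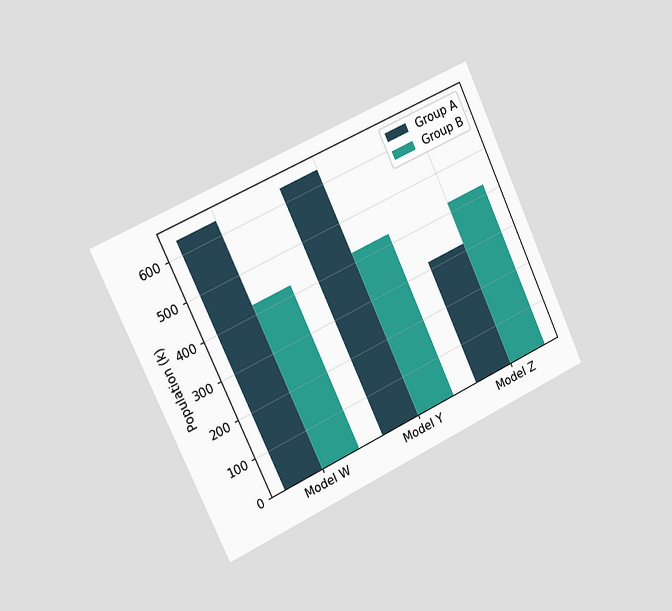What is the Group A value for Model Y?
636k

The chart is tilted about 25° counter-clockwise and viewed slightly from the left. The Group A bar at Model Y reaches 636k on the y-axis.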